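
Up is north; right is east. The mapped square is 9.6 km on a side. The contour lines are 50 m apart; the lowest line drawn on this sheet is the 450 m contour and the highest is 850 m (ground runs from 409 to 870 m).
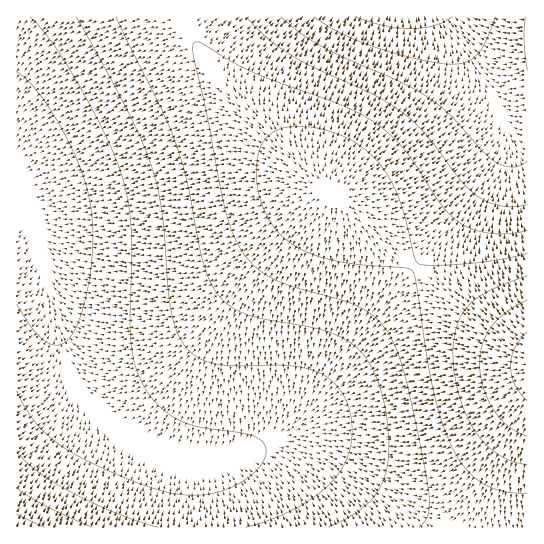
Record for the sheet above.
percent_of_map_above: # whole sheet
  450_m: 94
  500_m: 78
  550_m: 58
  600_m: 43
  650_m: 28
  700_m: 14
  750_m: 4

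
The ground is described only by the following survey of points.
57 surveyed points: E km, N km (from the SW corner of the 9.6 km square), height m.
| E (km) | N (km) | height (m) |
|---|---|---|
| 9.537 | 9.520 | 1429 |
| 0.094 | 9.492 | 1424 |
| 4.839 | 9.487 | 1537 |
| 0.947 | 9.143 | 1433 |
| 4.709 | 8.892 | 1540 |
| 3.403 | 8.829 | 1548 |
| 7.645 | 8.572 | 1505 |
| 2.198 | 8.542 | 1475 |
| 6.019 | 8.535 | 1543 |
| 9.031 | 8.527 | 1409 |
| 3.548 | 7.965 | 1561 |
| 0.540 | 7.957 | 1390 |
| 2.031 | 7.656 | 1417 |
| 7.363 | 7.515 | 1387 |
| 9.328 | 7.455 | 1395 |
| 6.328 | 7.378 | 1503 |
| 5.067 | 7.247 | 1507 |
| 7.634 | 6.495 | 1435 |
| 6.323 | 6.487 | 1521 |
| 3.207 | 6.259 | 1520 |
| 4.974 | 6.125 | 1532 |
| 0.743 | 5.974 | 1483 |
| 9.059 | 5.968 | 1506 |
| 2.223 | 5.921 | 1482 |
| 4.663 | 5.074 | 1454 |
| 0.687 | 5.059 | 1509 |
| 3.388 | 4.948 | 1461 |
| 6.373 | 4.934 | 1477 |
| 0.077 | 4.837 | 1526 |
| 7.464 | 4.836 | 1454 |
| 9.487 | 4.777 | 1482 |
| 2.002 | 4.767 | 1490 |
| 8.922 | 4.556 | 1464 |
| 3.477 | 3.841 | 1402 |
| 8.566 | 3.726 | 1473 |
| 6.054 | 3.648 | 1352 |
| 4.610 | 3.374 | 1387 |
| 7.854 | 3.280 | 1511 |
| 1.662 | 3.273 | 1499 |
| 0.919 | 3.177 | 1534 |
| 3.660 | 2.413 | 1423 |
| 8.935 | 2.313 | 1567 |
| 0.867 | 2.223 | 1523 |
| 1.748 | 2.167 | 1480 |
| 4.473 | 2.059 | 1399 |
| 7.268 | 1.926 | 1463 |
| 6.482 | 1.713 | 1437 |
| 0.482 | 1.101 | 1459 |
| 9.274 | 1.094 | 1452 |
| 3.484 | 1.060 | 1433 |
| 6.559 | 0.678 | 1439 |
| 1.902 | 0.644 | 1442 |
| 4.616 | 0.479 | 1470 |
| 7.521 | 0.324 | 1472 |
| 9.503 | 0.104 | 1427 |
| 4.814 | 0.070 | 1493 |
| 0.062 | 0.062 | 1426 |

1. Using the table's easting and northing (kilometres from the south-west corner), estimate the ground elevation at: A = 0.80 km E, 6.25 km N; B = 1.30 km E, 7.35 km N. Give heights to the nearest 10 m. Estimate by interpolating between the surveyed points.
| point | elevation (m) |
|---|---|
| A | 1450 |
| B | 1390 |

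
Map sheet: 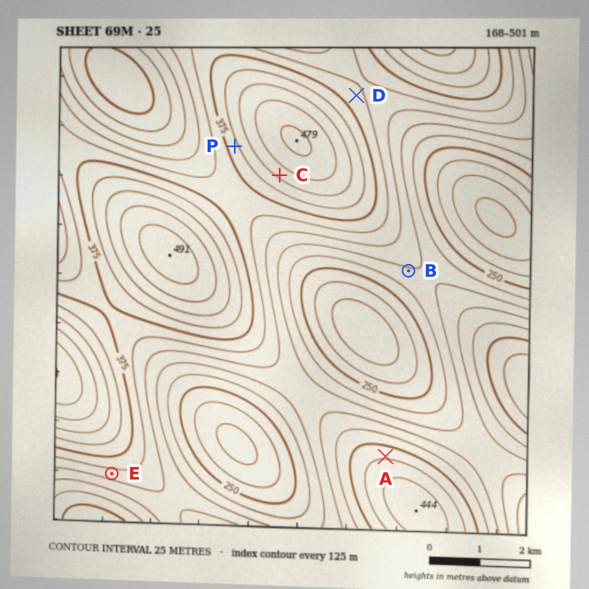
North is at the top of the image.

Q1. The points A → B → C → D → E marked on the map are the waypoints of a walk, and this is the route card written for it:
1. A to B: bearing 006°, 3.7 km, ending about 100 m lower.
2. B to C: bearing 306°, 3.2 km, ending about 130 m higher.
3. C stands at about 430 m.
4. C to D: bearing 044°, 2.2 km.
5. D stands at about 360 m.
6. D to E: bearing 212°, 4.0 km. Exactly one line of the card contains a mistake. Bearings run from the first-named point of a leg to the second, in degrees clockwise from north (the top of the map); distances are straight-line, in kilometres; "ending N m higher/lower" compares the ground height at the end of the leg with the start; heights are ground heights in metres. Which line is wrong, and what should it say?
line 6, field distance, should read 9.1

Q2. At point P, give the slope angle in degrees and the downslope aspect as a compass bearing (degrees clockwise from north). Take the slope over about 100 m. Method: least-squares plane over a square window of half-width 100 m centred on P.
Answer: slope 6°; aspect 246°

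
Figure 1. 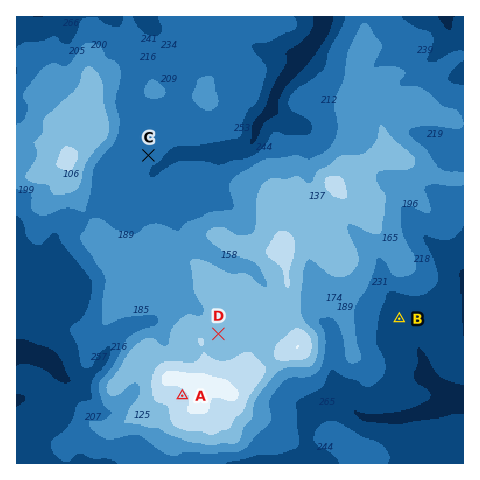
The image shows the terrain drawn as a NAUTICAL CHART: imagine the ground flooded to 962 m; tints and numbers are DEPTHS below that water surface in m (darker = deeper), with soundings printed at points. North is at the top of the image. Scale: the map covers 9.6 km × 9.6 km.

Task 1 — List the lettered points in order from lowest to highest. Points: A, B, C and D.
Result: B C D A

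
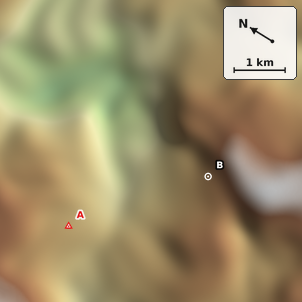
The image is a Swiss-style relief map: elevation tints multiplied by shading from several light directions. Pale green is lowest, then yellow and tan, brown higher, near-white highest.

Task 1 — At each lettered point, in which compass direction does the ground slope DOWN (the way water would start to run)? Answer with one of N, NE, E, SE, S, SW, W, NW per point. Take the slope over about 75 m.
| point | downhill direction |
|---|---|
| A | SE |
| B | NW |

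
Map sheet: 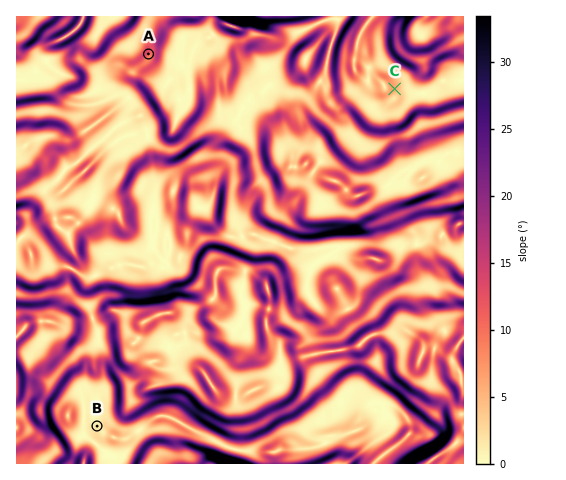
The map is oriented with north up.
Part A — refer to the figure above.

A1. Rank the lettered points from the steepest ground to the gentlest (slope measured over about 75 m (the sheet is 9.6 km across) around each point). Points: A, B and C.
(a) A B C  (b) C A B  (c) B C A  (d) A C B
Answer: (d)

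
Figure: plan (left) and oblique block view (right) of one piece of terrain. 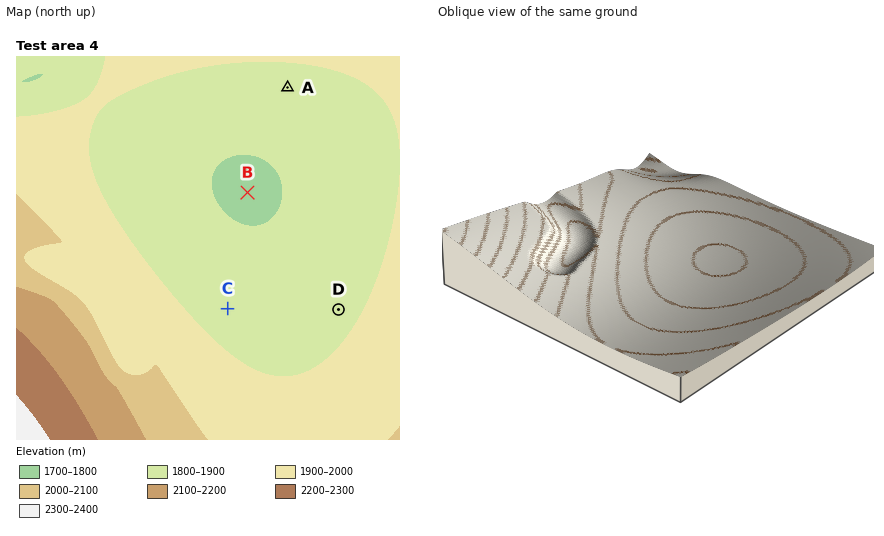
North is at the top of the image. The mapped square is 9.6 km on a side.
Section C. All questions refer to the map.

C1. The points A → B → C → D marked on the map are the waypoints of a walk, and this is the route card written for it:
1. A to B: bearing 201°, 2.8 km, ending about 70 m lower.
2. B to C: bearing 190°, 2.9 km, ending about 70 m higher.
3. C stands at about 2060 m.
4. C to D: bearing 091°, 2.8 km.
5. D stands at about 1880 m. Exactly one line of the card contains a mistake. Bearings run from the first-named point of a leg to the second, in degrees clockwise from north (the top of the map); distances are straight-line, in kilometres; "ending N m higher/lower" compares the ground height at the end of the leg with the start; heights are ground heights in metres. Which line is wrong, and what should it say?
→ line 3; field height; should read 1860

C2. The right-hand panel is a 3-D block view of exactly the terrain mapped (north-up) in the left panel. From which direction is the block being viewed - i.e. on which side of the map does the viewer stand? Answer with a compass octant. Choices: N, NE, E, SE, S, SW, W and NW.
SE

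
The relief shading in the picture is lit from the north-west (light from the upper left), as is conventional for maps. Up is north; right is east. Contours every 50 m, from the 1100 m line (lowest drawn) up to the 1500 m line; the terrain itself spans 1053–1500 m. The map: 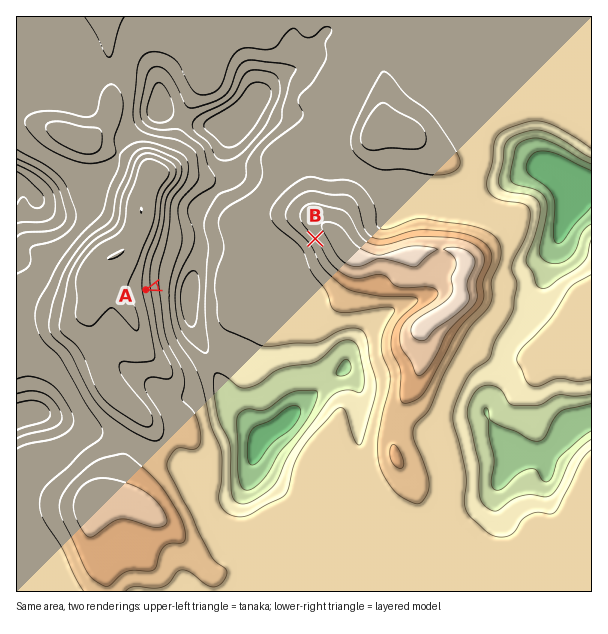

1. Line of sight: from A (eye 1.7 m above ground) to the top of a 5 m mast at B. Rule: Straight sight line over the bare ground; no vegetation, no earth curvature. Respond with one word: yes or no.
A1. yes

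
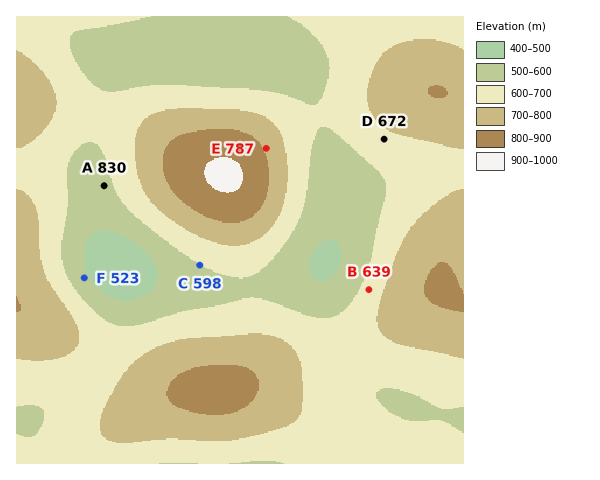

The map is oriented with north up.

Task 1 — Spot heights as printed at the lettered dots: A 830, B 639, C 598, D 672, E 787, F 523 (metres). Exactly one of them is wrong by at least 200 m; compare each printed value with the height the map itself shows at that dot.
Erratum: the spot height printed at A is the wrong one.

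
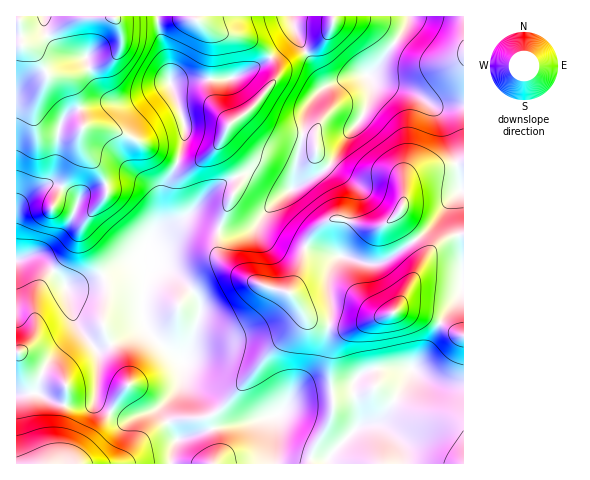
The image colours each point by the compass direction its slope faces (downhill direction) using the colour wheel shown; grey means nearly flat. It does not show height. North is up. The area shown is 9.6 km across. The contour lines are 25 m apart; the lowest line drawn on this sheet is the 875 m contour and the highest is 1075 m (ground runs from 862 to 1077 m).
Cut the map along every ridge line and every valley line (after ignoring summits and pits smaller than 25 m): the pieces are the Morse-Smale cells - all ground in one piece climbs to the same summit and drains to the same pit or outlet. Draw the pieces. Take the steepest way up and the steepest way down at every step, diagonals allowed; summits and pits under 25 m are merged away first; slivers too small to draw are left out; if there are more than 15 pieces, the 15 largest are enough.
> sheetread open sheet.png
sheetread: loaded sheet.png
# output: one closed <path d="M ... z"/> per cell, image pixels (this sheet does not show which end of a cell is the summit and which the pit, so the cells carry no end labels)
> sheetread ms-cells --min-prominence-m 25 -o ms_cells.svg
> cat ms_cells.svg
<path d="M463 106l-31 0 10 12 6 14 9 33 3 25-9 9-17 24-14 13-35 25-15 3-63-16-31-15-10-9-3-8-11 12-6 3-15 1-12-3-2 10 1 13 5 8 14 13 28 14 26 7 13 20 9 8 26 6 23-3-21 11-8 10-2 10 2 54-5 16-14 22-3 16 153-1z"/><path d="M22 45l-6 1 0 213 19-3 11 7 16 16 4 7 8 34 22 28 8-1 34-17 7-6 6 11 31 26 9-18 8-27 1-10-2-7-20-22-18-10-13-3-1-5 1-11 16-28 2-33 12-25-59-30-20-5-15 1-2-15-10-29-8-6-15-2-13-23z"/><path d="M189 218l-9 2-19 12-10 9-5 10 1 13 13 3 18 10 14 14 8 15-9 37-8 18-2 22-18 26 5 15 8 15 3 1 35-12 37-6 25-7-1 48 34 1 5-16 14-22 5-16-2-24 0-30 2-10 8-10 19-10-21 2-26-6-9-8-13-20-40-13-24-17-10-15 2-20z"/><path d="M370 78l2 11-6 20-37 57-13 10-31 17-18 17-4 10 13 13 22 12 29 9 47 10 11-3 35-25 14-13 17-24 9-9 0-7-9-40-7-20-7-12-14-12-16-8-28-7z"/><path d="M35 256l-8 0-11 4 0 91 16 17 10 6 13 4 11 7 0 13-7 37 0 24-2 4 114 1 1-16 5-8-9-16-5-15 18-26 2-21-30-25-8-13-7 6-34 17-8 1-22-28-9-36-19-21z"/><path d="M157 16l-140 0-1 29 10 1 7 5 15 25 15 2 8 6 13 43 14 0 20 5 60 30 6-21 1-15-15-43-1-17-11-37z"/><path d="M295 31l-1 5-21 20-37 21-7 2-30 0-29 4 15 43 0 10-6 27 9 2 6-1 16-10 10-11 0 7 16 27 13-5 29 18 10 1 4-3 14-80 6-10 16-13-16-21z"/><path d="M463 16l-53 0-11 22-20 28-9 8-15 2-27 9-16 13-8 18-11 73 30-18 9-10 12-21 15-18 7-13 6-20-3-12 10 7 28 7 26 15 31-1z"/><path d="M292 16l-134 0 0 13 11 37 1 16 59-3 30-14 14-9 21-20 1-8z"/><path d="M409 16l-116 0-1 6 16 34 15 25 5 4 27-9 15-2 9-8 24-35z"/><path d="M18 352l-2 1 0 110 40 1 3-5 0-24 7-37 0-13-11-7-13-4-10-6z"/><path d="M276 415l-25 7-33 5-38 11-5 4-3 6-1 15 103 1z"/><path d="M220 143l-10 11-16 10-6 1-11-3-12 25-2 33-11 20 34-23 23-25 26-16-15-26z"/><path d="M249 172l-12 6 1 9-15 31-2 12 20 2 11-4 14-17 22-19-10-2z"/><path d="M236 177l-27 15-25 25 36 11 11-29 7-12z"/>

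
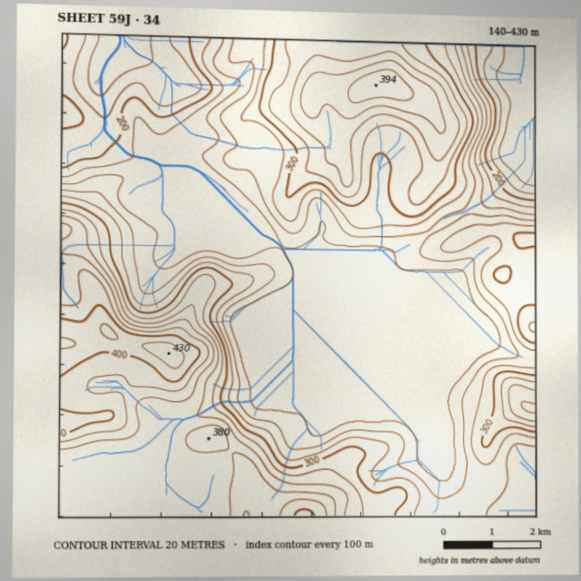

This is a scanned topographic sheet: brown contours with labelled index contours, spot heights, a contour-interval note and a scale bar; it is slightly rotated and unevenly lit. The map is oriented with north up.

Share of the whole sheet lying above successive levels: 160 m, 97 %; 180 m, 94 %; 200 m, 91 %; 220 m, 89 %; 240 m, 65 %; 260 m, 54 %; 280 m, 45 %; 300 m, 36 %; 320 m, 29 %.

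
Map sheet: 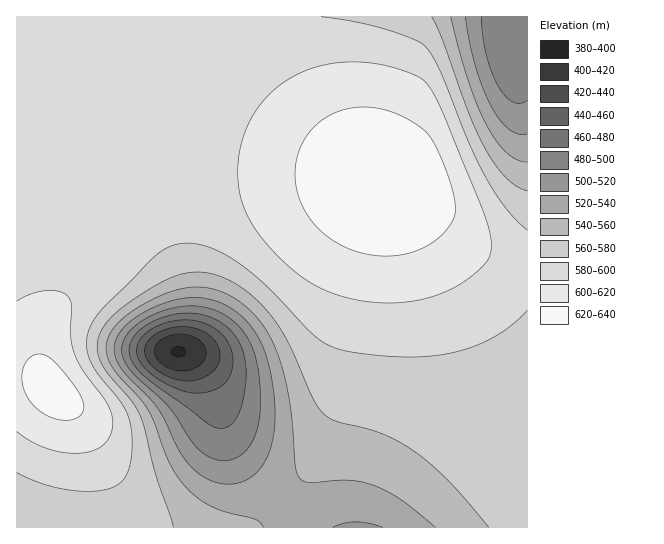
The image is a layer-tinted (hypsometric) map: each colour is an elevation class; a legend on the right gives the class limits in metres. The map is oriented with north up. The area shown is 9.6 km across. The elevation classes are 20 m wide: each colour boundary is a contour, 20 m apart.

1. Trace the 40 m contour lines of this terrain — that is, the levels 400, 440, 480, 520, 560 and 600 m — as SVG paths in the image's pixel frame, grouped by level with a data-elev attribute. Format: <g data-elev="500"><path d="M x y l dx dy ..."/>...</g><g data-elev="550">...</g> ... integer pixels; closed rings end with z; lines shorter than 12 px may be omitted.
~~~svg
<g data-elev="400"><path d="M177 357l-6-4 1-4 6-2 6 2 2 2-1 4-3 2z"/></g><g data-elev="440"><path d="M183 381l-12-3-12-6-8-7-5-8-1-8 2-7 7-7 9-5 18-3 16 2 13 7 8 11 2 7-1 7-6 10-14 8z"/></g><g data-elev="480"><path d="M215 428l-8-5-54-40-18-17-5-11-1-9 5-9 9-10 11-6 13-5 14-3 13 0 12 3 12 5 9 6 8 9 7 13 4 14 0 16-3 20-4 14-6 10-8 5z"/></g><g data-elev="520"><path d="M333 527l10-4 12-1 14 1 14 4"/><path d="M221 484l-18-7-16-14-9-14-19-39-10-12-26-27-8-16-1-8 2-8 11-14 20-15 27-10 16-2 16 0 15 5 13 7 12 10 10 13 7 14 6 18 4 25 2 25-2 22-5 17-7 14-11 10-15 6z"/><path d="M527 134l-9 0-9-5-10-10-8-13-8-19-8-21-6-25-4-24"/></g><g data-elev="560"><path d="M173 527l-18-54-14-56-10-16-27-34-6-12-1-12 3-10 6-10 9-10 14-10 22-15 18-9 14-5 14-2 17 2 17 7 18 12 16 16 20 28 28 61 12 17 12 6 45 13 31 16 17 14 17 16 42 47"/><path d="M527 191l-10-5-11-8-11-13-10-17-15-32-27-74-11-25"/></g><g data-elev="600"><path d="M17 431l14 10 16 8 18 4 16 0 13-3 10-5 6-10 3-12-1-9-4-9-25-35-9-17-3-19 1-28-3-9-8-5-14-2-16 4-14 7"/><path d="M371 302l23 1 21-2 22-6 18-8 18-12 14-14 4-11 0-13-9-28-37-92-10-20-9-14-5-5-10-4-29-9-27-3-25 2-21 5-20 10-17 12-14 16-11 19-6 20-3 23 1 21 6 20 10 19 16 20 20 20 18 13 18 9 21 7z"/></g>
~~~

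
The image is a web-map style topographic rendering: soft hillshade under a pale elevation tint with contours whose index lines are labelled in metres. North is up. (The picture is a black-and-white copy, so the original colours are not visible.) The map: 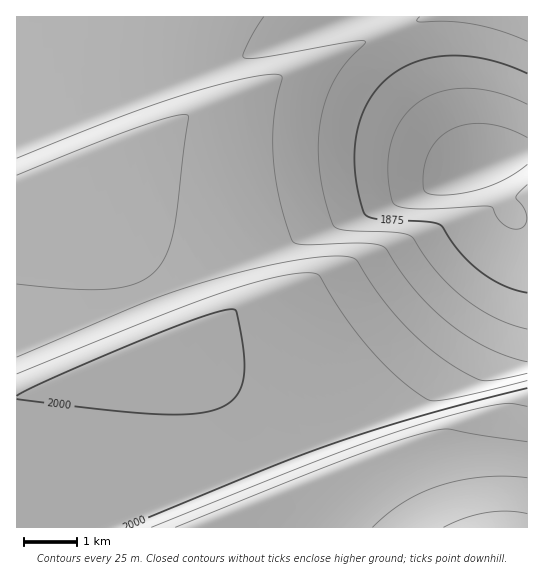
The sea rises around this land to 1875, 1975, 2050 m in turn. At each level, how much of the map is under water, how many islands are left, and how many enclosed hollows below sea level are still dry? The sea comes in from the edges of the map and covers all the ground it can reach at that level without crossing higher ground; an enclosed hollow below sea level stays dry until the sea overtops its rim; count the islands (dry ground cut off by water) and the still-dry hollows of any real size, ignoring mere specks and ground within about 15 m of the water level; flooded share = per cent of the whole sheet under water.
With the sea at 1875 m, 12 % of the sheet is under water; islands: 0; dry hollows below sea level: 0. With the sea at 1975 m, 63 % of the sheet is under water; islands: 0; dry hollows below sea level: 0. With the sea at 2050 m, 92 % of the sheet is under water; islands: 0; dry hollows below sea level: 0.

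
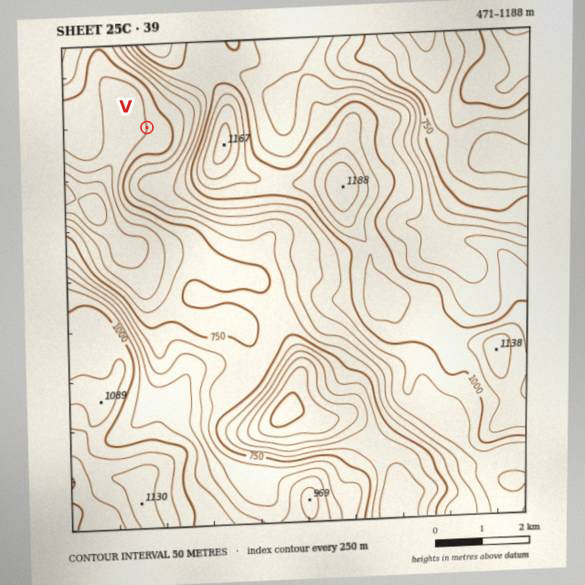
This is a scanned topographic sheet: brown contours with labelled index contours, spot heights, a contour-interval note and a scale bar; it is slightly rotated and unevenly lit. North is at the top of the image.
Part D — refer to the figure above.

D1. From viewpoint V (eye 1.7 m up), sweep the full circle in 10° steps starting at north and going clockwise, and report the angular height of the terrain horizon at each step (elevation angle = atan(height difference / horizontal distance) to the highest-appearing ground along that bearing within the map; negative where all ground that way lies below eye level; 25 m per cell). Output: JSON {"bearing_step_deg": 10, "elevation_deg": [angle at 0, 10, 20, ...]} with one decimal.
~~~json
{"bearing_step_deg": 10, "elevation_deg": [12.8, 14.1, 13.9, 13.2, 12.5, 11.6, 10.8, 11.9, 14.5, 16.2, 16.9, 17.0, 16.6, 14.8, 11.8, 9.7, 9.4, 9.5, 9.3, 8.2, 5.6, 3.7, 1.0, -2.7, -0.8, 0.8, 1.5, 1.3, 1.0, 1.6, 3.3, 3.9, 2.9, 1.7, 4.4, 9.1]}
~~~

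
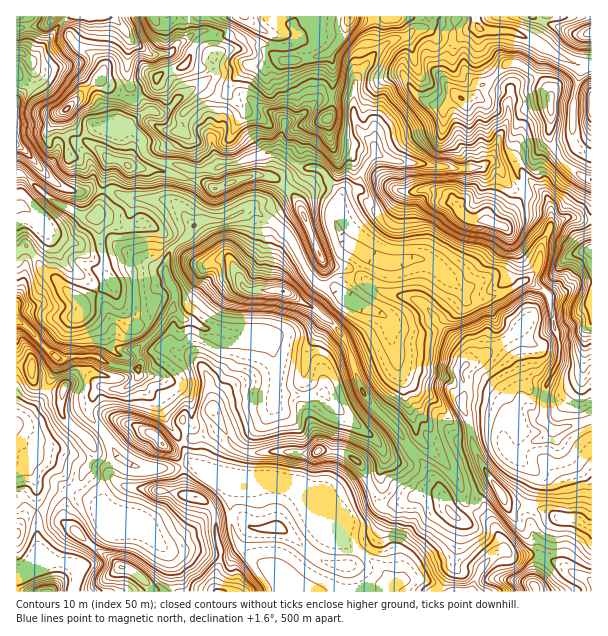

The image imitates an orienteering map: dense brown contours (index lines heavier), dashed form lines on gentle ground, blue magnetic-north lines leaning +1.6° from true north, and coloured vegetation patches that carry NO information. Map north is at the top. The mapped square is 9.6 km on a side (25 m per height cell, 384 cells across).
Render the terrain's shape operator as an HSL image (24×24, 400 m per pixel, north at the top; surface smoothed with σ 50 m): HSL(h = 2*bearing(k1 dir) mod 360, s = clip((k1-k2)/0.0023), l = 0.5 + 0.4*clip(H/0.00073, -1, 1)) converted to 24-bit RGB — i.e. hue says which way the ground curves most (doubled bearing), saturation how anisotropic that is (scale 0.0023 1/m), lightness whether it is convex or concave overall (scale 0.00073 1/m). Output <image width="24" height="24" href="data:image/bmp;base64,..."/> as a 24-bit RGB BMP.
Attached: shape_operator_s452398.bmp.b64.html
<image width="24" height="24" href="data:image/bmp;base64,Qk32BgAAAAAAADYAAAAoAAAAGAAAABgAAAABABgAAAAAAMAGAAATCwAAEwsAAAAAAAAAAAAAMMOs5Xx+Jidw42ilTcKHlebMVEimfHOzkM2VpeOjeDGGf3p7f3Fviohzd419b3iAWGGBulp4i8NUG3KsHaTq7PTXj0erlz9xXJdefF5TaDk1IPiIs9uCbDQ+X1FLT1tCy+VsbydAeHFqg3pugKCed3yVkWF2goRtZk1jeKBwrJl3Om9POTEevbsmeFNPmW6FpmC1h2Wov+nbbjtSd3BYfGpuf2BsTXF3xu1relyRhYScgZ+ZfG94dnV9ilNsj2NVYJGVfZiHm6yNZlyqoh+UbL6noIKdc6eqnmWccKaKmH5dd2V2fmlgc0VAUplVjMm+PIHgdY2Lg4V6hnR5f3p+dGN6tk6knrHFc4OmiKSaZoqwbx1ot/DEaIW0jqG3gHCgi2iKc5iAoXZ9XmiOgrTHdbXmcG/eyqdOc0JUfHptfXxqd2pcdG9JSy47hN9yWGKXlnyaj7SPaTpsceKecsnFcU5Xe3JafXNpe4R0bXhlknVkY7JgZTI1bTkdFvIFaklFiVdZXVzMjVzjX1zs1LD4fMDuzfHrTh5XgrhjiklcbEx4ne+QYT1OdG6Ld4SMg4F3gm9+flJljMqmlSyHf1jB0/j3vgDujW2viLSYUpl1Sn9TfkRUnNNpmW1GQxEciMg2TsDEkGKZb8dYrYJHeXCCa55+fWVCj5dyak9MoMN/SJZYO3jFiOO/ez8kqUOprk+6pbuYfGh2XnBxWYVnmqJhYTRO37k4sebTXjl9oUSEweN5a1x+c4Z9dI9LsGmgeItWZ7XAWsndx27PTJY8LKxZoVV0dnpVlJRMrK93l3iXZ2p/m2xocIVeRCNa0v3OXz9bVENln0HA1NCOfWR8cHpxqalcNzekp3OIw/HSAg4xmnIAlykA/dIPbieZbIaRi82oj2aQh291gG2Fl2aRimFvLLy/peNsZVFuX2JySlmKzsGunX2ddHWGpIuBEEluwpVz3gsAtxNOkrTFd8DKtURPFa1+rXuyjZlre2Ref3pse3RvYk9qkDxMzv3VcjWFbmR7cmd+RI5+ra7Spoe5r3SqgLR/IAdV2qmObAOjiMS4wKCgXF2QdJ90t3edHnptjV1Pg0s4ZVclPTcaU2kozf7taQvgdURVdlZWYn9dfseSJVIqsDRJz4vV6eTUEQJE1+CtN5icb6ODgrajmVuRiqyPbomOaiuFkUAzlX671uD10Nf7zf79ZQodYzVGb3aef5u1jLq+h2VsfGBuX35JG14Y7zMSVRYJvdg5U7mfeL64mk6Ml6l6i2pzlHpoMR5429vwZ7bKetCTc4pLfx8n/00zKIS5aJVzdW9ie31jfGBifG1lflNNjoAuDFdb/8vnR85ufc7QXUVef1ZGrrJofVhgi3doIrqLNoJO3927nFKGkHxhNQsz2v/MRyZVfGNqimJLZnRNXDU3ckQgSUge5fjTEkNJFcKcvLvhfl5RZy46ftXTmavCcIOooLC8lWWRb201R2AVdWE5hUZXSS3NovFXYlJzj0+Tu3d7jEdsbzGX1vT11OD2sbjhv3fLBEA/jowlgiynmP/0XB0Pu5M9aUcuamQsUToshzaj9cHWKV4rNmcwjOKht1SNOz9neDKMta3imJ3w1ej2tcndTHCxilFltVBQbyp8qI9WaMj+MgESreCknC7Fmr3dfo7XOX/hGckfU4sev2n6n6zinFpIVCAv2cszIMawZM9Wa2oZNS0ETEAJeVcgrlRJrD51WJS7o+HqMwAfkfSgvsJnedHDoXZaaiBFwFl6rtrHszbRQ5o+R1gZiT80aDd9je+aRUych0BVpUmk5ri1UbDFP5R/R7GYo1Sqf9yCcDVOBguk9Li6OZsyWV88W0E3N+W+yYbZpU9NPn6Ay32fgN7dCziYwbXsaeeJfDR7UEtgeF5Uz9mYu0ithlSyKJCpTVqAzuWNqha/AbdyNFTW/s3lWkOvd6jIqjRuJ6VFxWGWj3Sum4BTvkJIZKyuKnhA8XEYqjywRTx2mtfCdn7Dl5jOxoyqLTp9eHem4tSrAmDMasG/H0EutJQp3a2uLSx8wNboy4/XVKCHa1WQqGmwvoegonVvRGFjlu5PL1yAl3vLTtKGe8ZzX0ulwXK+mUOqdd7B2661DHuVdl4kijOIa96JfsF8NjSOejoNO3EOx3lyQm9slqRDpK9OiWy1kX2+6XhmJFZSM4RDv0+UqaRpi7BeQWJ7itqVfS8uTBITnGYygEfWAPODld46g2hCYRdi6ue5hXnFNca1gEXJcMqpebCqdXGKeYKA3JOXLFPAl23HLrKBW1itwMeGjjF3rissSFLDRbnTea/p"/>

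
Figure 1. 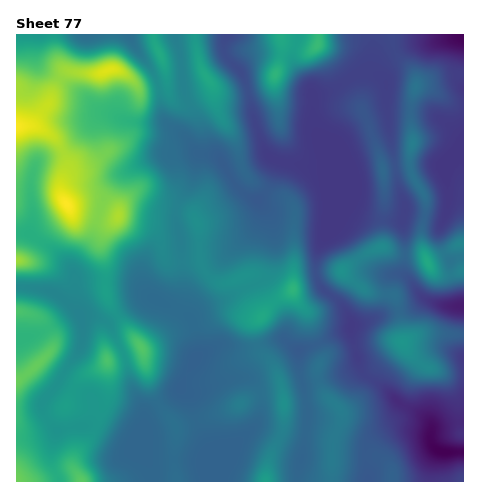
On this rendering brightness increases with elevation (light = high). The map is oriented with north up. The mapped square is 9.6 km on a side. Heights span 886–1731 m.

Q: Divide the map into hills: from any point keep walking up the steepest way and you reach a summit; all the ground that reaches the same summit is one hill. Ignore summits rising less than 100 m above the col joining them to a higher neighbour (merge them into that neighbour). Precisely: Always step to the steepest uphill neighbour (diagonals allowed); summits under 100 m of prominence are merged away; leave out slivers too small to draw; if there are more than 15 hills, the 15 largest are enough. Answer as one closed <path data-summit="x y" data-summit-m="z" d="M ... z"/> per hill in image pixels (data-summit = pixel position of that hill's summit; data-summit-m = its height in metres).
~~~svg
<path data-summit="67 204" data-summit-m="1731" d="M174 34l-135 0-3 4 0 21 3 7 44 29 15 15 12 4-13 4-33 33-25 9-8 18 1 44-2 12 23 15 19 20 4 11-4 25 9 13 11-2 16 6 37-23 9 0 21 9 7-11 0-52-6-24 0-10 6-14 11-18 4-18 3-6-14-18 0-7 6-10 0-8-8-20-3-38z"/><path data-summit="427 262" data-summit-m="1398" d="M463 35l-28 7-18 1-22 7-10 5-7 8-2 9 3 5-12-5-9 2-22 14-24 10 0 16 4 16 14 19 15 31 0 5-5 8 2 7 11 10 17 8 16 3 17-1 1 54 21 25 14 6 15 2 10-2 0-220-7-11 7-28z"/><path data-summit="293 289" data-summit-m="1437" d="M209 154l-8 0-3 3-5 22-11 18-6 14 0 10 6 24 1 47-2 9-6 8 11 5 6 8 6 22-1 11 21-9 25 3 33-9 9 0 7 7 8 3 49-20 3-7-6-12-10-12-16-12-4-13 1-20 12-23 7-30 9-16 0-5-5-8-7-6-31 0-23-5-10 26-10 13-3 0-13-7-8-8-12-23-6-6z"/><path data-summit="318 45" data-summit-m="1461" d="M371 34l-143 0-2 2-2 8 1 10 16 18 4 7 17 65 10 15 30 7 31 0 6 4-9-21-14-19-4-16 0-16 24-10 22-14 17 0-3-3 1-31z"/><path data-summit="403 343" data-summit-m="1326" d="M428 300l-5 0-18 10-20 4-22 9-9 1-3 3 0 6 7 28 6 13 20 14 16 16 23 12 7 7 2 8 3-4 29-6 0-115-20 0z"/><path data-summit="265 481" data-summit-m="1360" d="M285 340l-9 0-33 9-25-3-21 10-11 18-5 12 4 5 11 0 38-13 15 0 7 7 5 10 0 18-5 11-39 38-5 10 1 10 84-1 9-49 2-24-8-35-2-22z"/><path data-summit="207 78" data-summit-m="1395" d="M227 34l-52 1 7 26 2 31 8 20 0 8-6 10 0 7 11 16 20 3 6 6 12 23 15 12 9 3 10-13 9-25-11-8-5-10-18-67-19-23-1-10z"/><path data-summit="342 271" data-summit-m="1313" d="M340 194l-7 14-4 23-12 23-1 20 4 13 22 17 11 22 32-12 24-5 14-9 3 0-10-10-13-20 1-38-2-11-26-1-13-4-15-9-6-7z"/><path data-summit="108 360" data-summit-m="1492" d="M92 316l-11 2 1 23-2 9-24 37-12 13-2 6 1 5 6 11 8 9 32-6 37 17 11 2 7-20-1-16-10-20-9-33-14-29-5-5z"/><path data-summit="17 127" data-summit-m="1726" d="M38 34l-22 1 0 198 13 2 3-13-1-44 6-16 5-4 22-7 33-33 13-4-12-4-15-15-44-29-3-7z"/><path data-summit="17 381" data-summit-m="1541" d="M27 287l-11 1 1 150 17-2 22-7-10-11-4-12 37-54 3-11-1-23-14-17-14-9z"/><path data-summit="141 347" data-summit-m="1507" d="M154 299l-9 0-12 6-26 18 17 32 6 26 13 27 2 10 5-7 28-19 20-38 0-10-7-25-5-5z"/><path data-summit="81 481" data-summit-m="1517" d="M89 425l-32 6-6 20 0 9 9 22 93-1-2-12-14-25-11-2z"/><path data-summit="17 260" data-summit-m="1611" d="M28 234l-12 0 0 53 37 5 18 14 5-17 0-9-4-11-19-20z"/><path data-summit="17 481" data-summit-m="1546" d="M55 430l-21 6-18 2 1 44 42-1-8-21 0-9 6-17z"/>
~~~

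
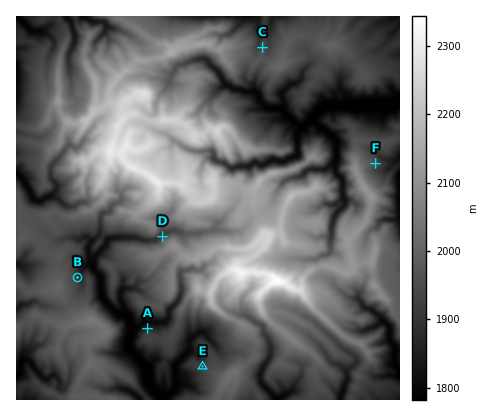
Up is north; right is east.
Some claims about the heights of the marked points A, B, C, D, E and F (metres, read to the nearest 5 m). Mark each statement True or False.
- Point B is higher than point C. False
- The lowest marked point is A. True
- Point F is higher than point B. True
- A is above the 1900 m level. False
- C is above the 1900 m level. True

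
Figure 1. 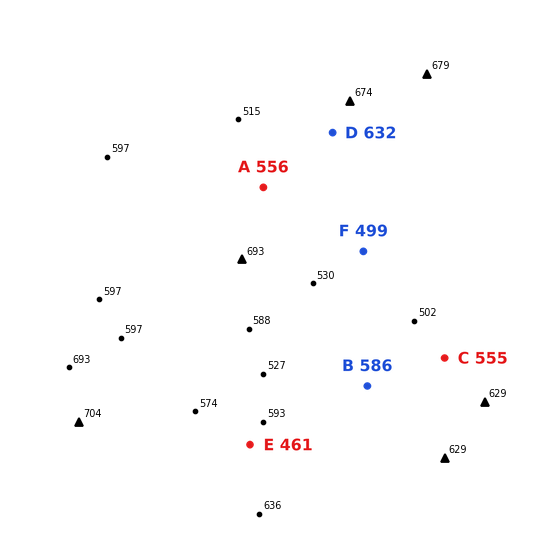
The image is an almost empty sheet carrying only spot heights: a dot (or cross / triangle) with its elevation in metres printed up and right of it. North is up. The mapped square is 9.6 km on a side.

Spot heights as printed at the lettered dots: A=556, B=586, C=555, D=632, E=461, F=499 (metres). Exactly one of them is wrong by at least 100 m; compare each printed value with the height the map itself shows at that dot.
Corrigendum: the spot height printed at E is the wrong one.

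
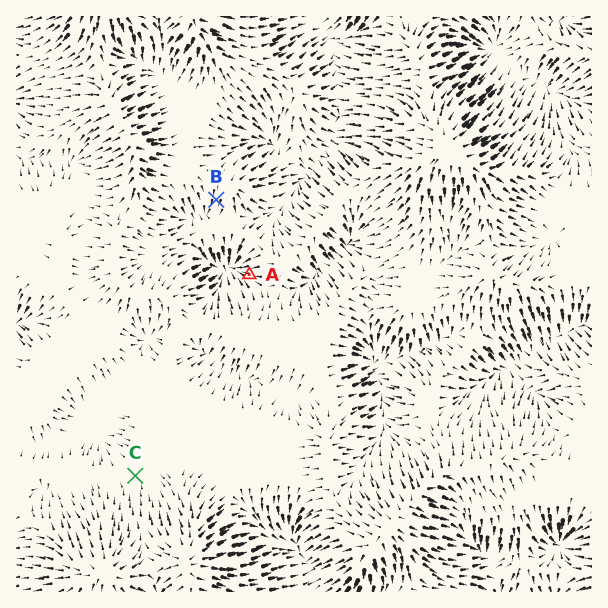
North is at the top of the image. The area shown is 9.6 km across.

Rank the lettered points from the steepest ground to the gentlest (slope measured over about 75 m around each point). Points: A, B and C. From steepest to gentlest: A B C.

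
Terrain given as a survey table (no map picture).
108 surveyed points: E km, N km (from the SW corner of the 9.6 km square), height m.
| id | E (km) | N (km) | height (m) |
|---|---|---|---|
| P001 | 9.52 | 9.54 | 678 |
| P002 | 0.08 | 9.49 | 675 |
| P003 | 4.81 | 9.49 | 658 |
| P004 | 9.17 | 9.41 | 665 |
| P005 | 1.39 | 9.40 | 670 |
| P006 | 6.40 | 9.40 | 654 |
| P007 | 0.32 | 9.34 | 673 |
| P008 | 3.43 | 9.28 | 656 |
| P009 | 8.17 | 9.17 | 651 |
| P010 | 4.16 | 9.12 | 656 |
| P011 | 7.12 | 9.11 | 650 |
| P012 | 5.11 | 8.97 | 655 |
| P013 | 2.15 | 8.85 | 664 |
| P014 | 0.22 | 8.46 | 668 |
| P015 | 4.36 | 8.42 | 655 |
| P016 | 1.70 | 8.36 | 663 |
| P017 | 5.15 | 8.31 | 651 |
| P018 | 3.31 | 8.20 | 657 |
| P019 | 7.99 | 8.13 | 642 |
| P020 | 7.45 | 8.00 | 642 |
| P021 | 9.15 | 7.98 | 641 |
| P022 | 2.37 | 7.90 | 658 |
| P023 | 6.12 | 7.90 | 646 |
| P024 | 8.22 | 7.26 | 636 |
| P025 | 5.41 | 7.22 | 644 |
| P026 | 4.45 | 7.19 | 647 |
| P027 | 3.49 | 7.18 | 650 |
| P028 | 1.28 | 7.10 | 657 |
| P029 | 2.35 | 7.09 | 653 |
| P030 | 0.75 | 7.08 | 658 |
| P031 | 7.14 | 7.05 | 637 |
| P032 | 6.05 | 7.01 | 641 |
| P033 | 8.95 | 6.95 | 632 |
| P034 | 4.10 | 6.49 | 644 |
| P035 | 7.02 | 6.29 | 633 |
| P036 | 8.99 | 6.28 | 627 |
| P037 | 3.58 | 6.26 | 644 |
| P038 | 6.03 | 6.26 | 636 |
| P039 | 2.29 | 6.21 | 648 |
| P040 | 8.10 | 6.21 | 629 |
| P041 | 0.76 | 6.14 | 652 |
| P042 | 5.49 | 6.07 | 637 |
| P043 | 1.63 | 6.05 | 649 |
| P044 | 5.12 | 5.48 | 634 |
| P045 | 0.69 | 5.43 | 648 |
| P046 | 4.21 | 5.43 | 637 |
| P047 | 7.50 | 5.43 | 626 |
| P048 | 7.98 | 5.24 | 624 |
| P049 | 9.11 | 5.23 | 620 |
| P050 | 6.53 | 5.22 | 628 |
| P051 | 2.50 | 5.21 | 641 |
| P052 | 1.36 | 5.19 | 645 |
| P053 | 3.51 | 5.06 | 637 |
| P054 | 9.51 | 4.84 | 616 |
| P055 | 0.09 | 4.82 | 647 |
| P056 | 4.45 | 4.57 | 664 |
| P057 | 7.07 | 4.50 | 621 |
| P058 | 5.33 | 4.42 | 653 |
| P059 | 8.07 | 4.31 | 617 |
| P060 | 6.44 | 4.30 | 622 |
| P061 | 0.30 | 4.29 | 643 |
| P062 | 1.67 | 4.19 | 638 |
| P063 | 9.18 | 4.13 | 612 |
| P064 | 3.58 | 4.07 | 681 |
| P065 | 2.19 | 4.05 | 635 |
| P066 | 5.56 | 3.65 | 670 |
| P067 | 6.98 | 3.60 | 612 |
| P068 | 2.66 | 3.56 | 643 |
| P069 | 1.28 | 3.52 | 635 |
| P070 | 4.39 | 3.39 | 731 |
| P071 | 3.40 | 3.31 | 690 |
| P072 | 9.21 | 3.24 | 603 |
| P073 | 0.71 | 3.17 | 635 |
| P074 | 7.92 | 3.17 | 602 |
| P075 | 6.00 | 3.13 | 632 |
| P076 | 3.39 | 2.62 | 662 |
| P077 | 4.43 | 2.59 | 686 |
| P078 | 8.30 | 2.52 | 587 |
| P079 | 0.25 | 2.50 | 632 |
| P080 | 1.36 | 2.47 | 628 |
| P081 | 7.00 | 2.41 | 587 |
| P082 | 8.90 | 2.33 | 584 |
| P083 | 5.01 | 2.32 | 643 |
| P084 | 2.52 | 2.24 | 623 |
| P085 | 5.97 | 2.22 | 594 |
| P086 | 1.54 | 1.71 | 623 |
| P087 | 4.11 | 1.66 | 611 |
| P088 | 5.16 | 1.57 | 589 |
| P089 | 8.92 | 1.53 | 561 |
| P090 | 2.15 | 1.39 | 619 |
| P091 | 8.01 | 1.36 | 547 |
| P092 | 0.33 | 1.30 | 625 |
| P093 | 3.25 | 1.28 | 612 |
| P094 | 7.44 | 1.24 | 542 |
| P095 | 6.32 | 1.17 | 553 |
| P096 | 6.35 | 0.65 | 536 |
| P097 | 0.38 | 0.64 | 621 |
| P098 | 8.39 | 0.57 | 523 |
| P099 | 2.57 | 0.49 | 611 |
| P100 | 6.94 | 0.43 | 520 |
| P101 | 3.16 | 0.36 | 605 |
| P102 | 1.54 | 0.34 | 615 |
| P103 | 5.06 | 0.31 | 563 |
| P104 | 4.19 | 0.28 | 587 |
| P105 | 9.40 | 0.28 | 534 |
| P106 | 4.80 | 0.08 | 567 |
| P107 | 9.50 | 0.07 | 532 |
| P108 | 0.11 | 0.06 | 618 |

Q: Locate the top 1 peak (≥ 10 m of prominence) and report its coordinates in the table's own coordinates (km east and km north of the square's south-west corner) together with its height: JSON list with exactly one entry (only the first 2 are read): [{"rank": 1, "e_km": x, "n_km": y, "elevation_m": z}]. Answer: [{"rank": 1, "e_km": 4.36, "n_km": 3.41, "elevation_m": 731}]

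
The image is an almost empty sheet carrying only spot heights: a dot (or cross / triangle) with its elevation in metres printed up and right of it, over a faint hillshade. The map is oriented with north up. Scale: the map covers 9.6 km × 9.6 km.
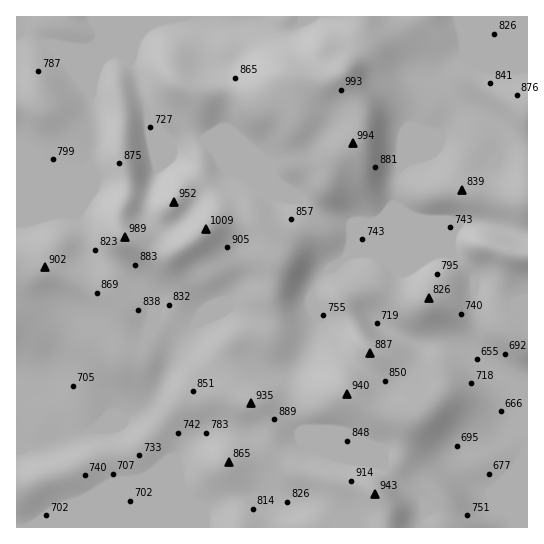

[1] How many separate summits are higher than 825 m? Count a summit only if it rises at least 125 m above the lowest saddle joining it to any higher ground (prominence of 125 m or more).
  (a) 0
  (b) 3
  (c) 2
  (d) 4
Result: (c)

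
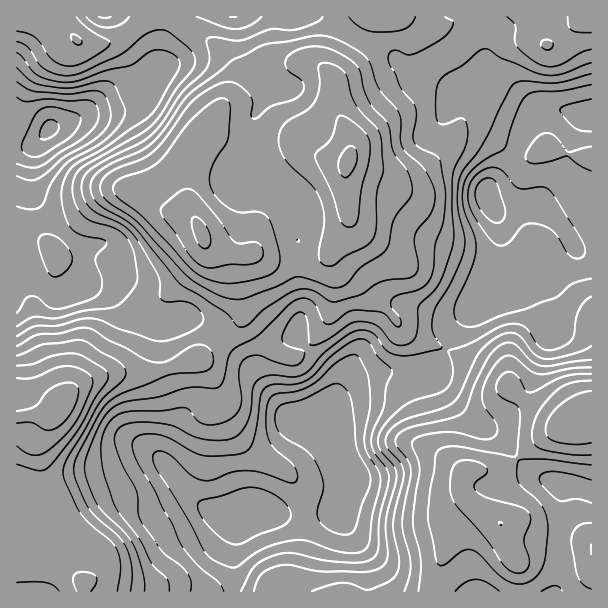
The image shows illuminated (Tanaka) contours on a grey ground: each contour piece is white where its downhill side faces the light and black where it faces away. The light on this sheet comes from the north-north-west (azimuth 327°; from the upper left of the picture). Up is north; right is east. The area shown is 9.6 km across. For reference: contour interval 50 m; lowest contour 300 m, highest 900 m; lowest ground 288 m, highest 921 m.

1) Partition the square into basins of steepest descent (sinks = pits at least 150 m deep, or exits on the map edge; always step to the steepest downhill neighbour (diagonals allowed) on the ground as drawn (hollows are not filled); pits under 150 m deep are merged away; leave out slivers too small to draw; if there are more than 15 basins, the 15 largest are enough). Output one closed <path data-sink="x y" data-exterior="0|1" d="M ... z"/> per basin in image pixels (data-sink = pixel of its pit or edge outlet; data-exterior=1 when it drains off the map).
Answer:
<path data-sink="50 129" data-exterior="0" d="M372 16l-356 1 1 575 66 0 1-8 8-6 8-11 2-7-5-11-33-31-4-8-12-25-10-32 0-13 6-14 17-16 7-15 10-10 17-7 19-5 42-1 44-14 28-24 13-16 1-15-4-19 0-26 4-4 12-1 27 11 33 0 7-4 7-6 6-12 9-11 5-9-2-55 4-12 0-15-14-33-2-27 21-29z"/><path data-sink="345 464" data-exterior="0" d="M332 247l-11 13-18 5-22-1-27-11-12 1-4 4 0 26 4 19 0 11-4 10-10 10-31 26-41 12-49 2-29 11-10 10-7 15-17 16-6 14 0 13 10 32 16 33 33 31 5 11-5 13-13 11 0 8 348 0 12-40 12-28 14-14 6-3-12-10-2-6 1-17 4-4 33 0 18-12 15-13 33-20-12-5-29-18-21-22-18-12-37-18-26-8-21-12-8-13-28-32-30-24z"/><path data-sink="486 195" data-exterior="0" d="M591 16l-133 0-15 10-14 0-9-2 22 12 28 50 0 9-8 28-11 21-25 24-19 10-12 0-29-8-15-6-3-4-2 7 2 55-16 26 0 7 4 6 30 24 28 32 8 13 21 12 15 4 48 22 18 12 21 22 39 22 28-5z"/>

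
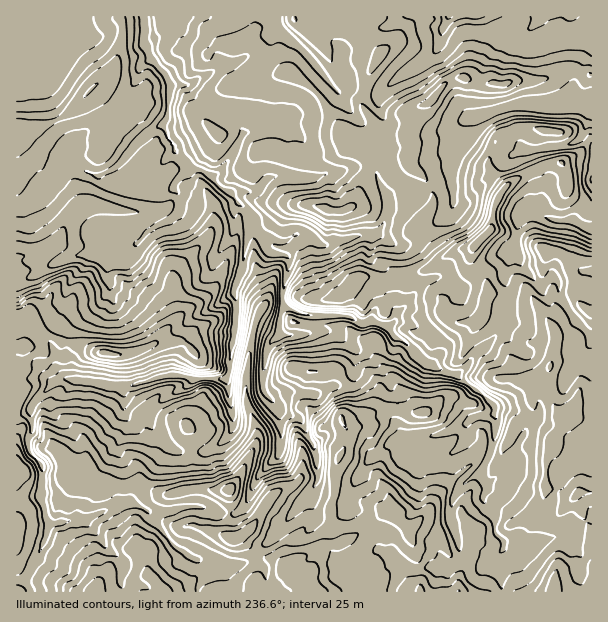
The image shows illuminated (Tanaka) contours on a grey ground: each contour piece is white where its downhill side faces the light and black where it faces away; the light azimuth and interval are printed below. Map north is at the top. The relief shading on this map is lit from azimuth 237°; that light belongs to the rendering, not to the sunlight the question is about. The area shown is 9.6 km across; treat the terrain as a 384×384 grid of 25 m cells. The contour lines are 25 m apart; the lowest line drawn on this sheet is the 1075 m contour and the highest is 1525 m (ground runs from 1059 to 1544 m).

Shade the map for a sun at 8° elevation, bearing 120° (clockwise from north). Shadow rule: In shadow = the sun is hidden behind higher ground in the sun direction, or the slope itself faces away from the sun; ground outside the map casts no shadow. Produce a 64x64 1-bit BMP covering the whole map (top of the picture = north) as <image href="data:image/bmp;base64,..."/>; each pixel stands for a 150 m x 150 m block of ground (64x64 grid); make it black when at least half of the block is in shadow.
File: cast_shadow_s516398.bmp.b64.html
<image width="64" height="64" href="data:image/bmp;base64,Qk0+AgAAAAAAAD4AAAAoAAAAQAAAAEAAAAABAAEAAAAAAAACAAATCwAAEwsAAAIAAAAAAAAA////AAAAAAAPAAgAAACCYF+AAEAAAYDwfwgASAAAgPA/AAAIAAAA8TcAAAgAAADxGDgADIAAQAMY+AAGAABAAx/4w8AAAIQAAPnj4AAAhwAQEABgQAyAgDAAAHBgDMjAMADCeGAESMQwAf8+YQAAwDgB/59jAAjgMAD/n2EACOBgEP/P8AAM4HAQj+/wAAxgcAAH7/AADuDgAAPPwAAuYOAJAc/wAA4waAnB3/AADgAwDPHf/gAADBAfe5//BwAEAAf/3wcPwAYAAEPcBg54AAAAA95GAXxgAYAD3+ABnGAB/APf4ADMMAP/Ac/AAAAgAH8BxAdgAAAAf4Hm/CAAAIB/A+QAFCAAwHwB8gAIMATwPAH3gAwwKPo/Aff4AAA4/T8A//wAAEA+P4Jf/BwAwAA/gl/9PwHAAB/xX///4cAAH/gf/9/xwAAB+AAAz/mACAB8IABP+AAIADwAAA/4AAAAIB+AB/gAAAAIf/gB/AAAADAf/AH+AAAwMwA8Af8AABgBgAAB98AADACAAAHx+AAGIMAAAPh+AAIAQAAAeAMAAGAAAAB+AQAA4AAAAH/8DADgAADAH/AeAOAABPgAAB4A+AAM/gAADwB8AAR+AAAHhCYAAD+CAAPAMAAAH8IAAeEQAAAPwAAAYxAAAAPAAAAjEAAAAQAAAAMQAAABgAAAAxgEAAHYAA=="/>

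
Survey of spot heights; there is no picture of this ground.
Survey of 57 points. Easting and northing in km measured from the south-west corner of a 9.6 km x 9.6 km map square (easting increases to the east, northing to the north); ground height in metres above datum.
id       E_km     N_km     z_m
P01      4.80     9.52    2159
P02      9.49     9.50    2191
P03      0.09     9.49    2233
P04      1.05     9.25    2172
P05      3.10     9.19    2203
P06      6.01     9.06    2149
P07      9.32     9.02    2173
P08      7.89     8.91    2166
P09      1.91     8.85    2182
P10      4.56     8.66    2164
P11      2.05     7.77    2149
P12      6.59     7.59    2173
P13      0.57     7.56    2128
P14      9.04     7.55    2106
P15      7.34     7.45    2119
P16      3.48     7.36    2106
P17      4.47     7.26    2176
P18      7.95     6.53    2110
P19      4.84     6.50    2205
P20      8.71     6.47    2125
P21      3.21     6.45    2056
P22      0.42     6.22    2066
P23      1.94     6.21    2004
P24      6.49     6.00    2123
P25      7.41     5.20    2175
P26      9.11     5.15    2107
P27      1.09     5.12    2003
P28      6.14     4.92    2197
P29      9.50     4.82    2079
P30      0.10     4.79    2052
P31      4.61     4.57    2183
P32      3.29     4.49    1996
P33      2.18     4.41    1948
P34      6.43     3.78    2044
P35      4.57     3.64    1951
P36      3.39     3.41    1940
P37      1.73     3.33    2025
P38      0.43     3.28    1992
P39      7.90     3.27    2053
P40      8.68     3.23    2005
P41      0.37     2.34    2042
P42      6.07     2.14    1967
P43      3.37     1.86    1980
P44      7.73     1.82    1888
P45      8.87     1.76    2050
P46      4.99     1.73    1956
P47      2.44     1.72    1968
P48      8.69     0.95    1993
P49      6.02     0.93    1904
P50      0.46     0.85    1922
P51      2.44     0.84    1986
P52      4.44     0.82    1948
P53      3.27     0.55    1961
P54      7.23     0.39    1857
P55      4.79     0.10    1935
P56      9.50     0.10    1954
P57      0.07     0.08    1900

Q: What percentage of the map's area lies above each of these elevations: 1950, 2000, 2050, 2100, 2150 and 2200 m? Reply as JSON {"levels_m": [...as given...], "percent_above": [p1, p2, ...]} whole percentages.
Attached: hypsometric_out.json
{"levels_m": [1950, 2000, 2050, 2100, 2150, 2200], "percent_above": [84, 65, 52, 45, 22, 4]}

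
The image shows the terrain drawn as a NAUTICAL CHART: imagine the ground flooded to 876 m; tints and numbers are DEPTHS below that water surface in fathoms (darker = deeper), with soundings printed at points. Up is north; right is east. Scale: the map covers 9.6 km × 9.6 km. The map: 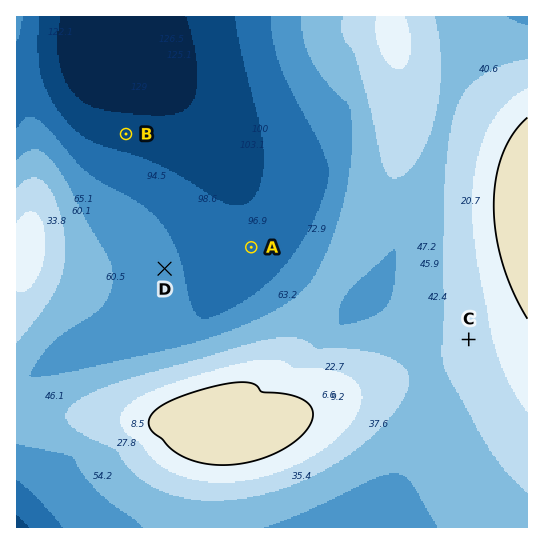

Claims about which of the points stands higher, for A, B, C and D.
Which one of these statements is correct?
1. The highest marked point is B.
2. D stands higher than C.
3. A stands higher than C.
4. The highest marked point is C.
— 4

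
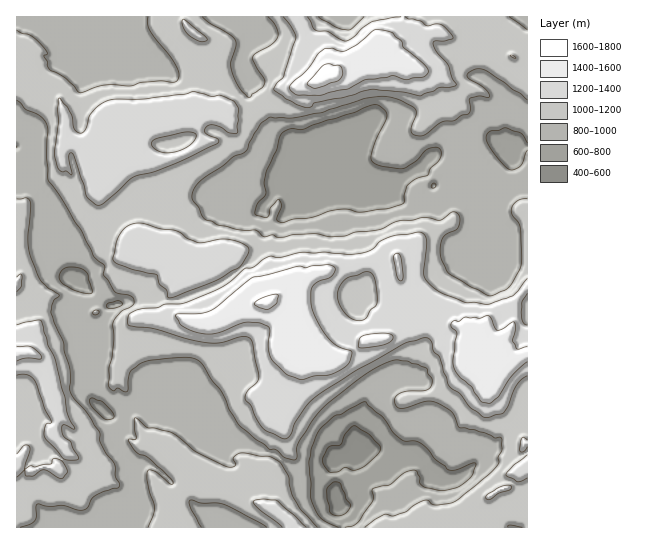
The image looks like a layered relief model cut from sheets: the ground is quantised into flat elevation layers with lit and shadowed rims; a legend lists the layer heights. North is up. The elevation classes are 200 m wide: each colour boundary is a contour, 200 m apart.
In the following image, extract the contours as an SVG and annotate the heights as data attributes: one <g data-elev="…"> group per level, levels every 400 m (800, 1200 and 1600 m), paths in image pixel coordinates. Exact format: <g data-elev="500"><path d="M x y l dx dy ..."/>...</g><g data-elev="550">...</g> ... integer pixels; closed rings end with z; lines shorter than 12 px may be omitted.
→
<g data-elev="800"><path d="M339 527l-12-4-6-5-9-16-3-39 2-13 5-15 6-8 12-11 8-2 20-12 4 0 3 4 13 10 11 16 6 6 6 3 10 0 7 3 7 6 6 9 14 11 7 0 17-7 3 0-3 11-6 6-9 7-13 3-7 0-15-3-3-4 0-6-5-7-10 3-15 12-17 4 0 12-14 20-5 4-9 2"/><path d="M106 420l-14-13-2-5 0-3 3-1 9 3 10 10 2 4 0 3z"/><path d="M107 308l0-3 2-2 9-2 5 2-2 3-6 2z"/><path d="M83 293l-10-3-11-7-3-6 3-7 5-3 8 0 7 2 5 4 5 18-2 3z"/><path d="M281 222l-4-3 5-13-3-6-1-1-7 8-4 10-10-2-2-2 3-10 8-9-2-11 2-10 11-23 3-13 2-4 5-3 6-1 10 0 24-9 27-7 16-7 7-1 8 5 2 5-15 35-1 8 3 5 9 4 20 2 14-8 10-12 10-2 4 3 0 4-1 5-10 10-2 6-13 4-8 7-3 9 0 7-2 2-13 4-27 4-15-3-12 1-22 7-19 2z"/><path d="M433 188l-2-2 3-3 2 3z"/><path d="M527 150l-6 16-7 4-4 0-5-4-12-13-6-11-1-5 4-6 16-3 15 5 6 10"/></g><g data-elev="1200"><path d="M306 527l-29-27-14-1-9 2 0 2 4 6 24 18"/><path d="M487 499l3 0 8-5 12-4 1-4-6-1-8 4-11 6 0 3z"/><path d="M59 478l4 0 4-7-4-9-6-3-4 0-2 5-16 3-5-1-5 4 1 6 7 0 10-6 4 1z"/><path d="M17 477l8-7 5-20-1-4-3-1-3 1-6 8"/><path d="M527 455l-13 10-7 8-1 2 12 7 9-4"/><path d="M527 440l-4-3-1 1-2 13 4 0 3-4"/><path d="M17 375l6-1 6 1 4 3 3 5 9 26 7 13-6 2-1 3-1 7 2 5 17 20 6 1 9-1 0-2-5-8-2-7-9-8 0-7 1-2 12 4-8-16-2-16-10-37-7-15-6-23-4-2-21 5"/><path d="M527 325l-4-3-2-9 1-11 5-9"/><path d="M354 320l-7-5-7-9-2-8 0-8 4-7 5-5 18-6 4 0 4 2 2 7 2 22-7 8-5 8-6 2z"/><path d="M167 297l2 1 5-1 37-14 27-15 9-13 2-4-1-4-9-5-12-3-29 4-11-5-10-7-18-2-16-6-8 0-7 3-6 5-4 7-5 20 0 3 4 3 13 5 27 6 2 8 8 7z"/><path d="M17 292l4-6 1-9-1-3-4 3"/><path d="M527 278l-14 18-24 8-23-1-21-9-12-7-9-10 2-38-2-5-6-2-28 5-11 5-8 8-10 3-12 1-24-2-22 0-22 5-12 0-15 10-9 2-16 14-14 7-32 13-18 1-8 4-21 2-7 4-1 7 0 4 2 1 23 2 31 10 19 4 18 1 21-6 8 1 3 5 6 35-2 5-10 8-2 8 6 7 4 11 8 12 20 10 4-1 3-2 5-13 9-14 14-14 37-24 48-27 20-6 6 0 2 3 3 10 6 7 3 13 6 15 11 8 10 13 13 10 6 0 15-4 5-8 7-19 5-6 6-4"/><path d="M96 205l3 0 4-2 31-26 21-6 18-6 45-22 0-4-13-6 0-4 4-4 6 0 7 3 7 5 8 0 2-23-4-7-14-8-10 1-17-5-9 3-40 5-34 1-9 3-8 7-5 7-4 13-4 3-6-3-4-16-4-7-8-9-1 11 0 14-4 30 4 14 3 4 5 0 5 4-2-19 1-3 3 0 11 32 2 10z"/><path d="M165 153l-7-2-5-4-2-4 2-2 5-3 25-6 8 0 5 2 0 3-2 4-7 6-12 5z"/><path d="M514 58l2 0-3-3-3 0z"/><path d="M198 41l5 1 4-3-24-20-1 6 4 7z"/><path d="M283 17l9 10 4 11-12 39-7 6-3 7 13 9 10 6 10 3 4-1 4-4 27-5 29-9 32 3 18 4 18-8 16-2 1-1-4-7-3-12-13-15-3-8 2-2 8 0 10-2-2-5-10-10-6 0-8 2-6-5-12-2-4-2"/><path d="M401 17l-30 5-9 6-8 9-8 4-7-2-12-8-12-1-8-13"/></g><g data-elev="1600"><path d="M263 309l6 0 6-4 2-3 1-7-12 1-11 6-1 3z"/><path d="M312 87l5 1 21-7 5-7-2-7-2-2-5 1-4-2-7 1-16 18z"/></g>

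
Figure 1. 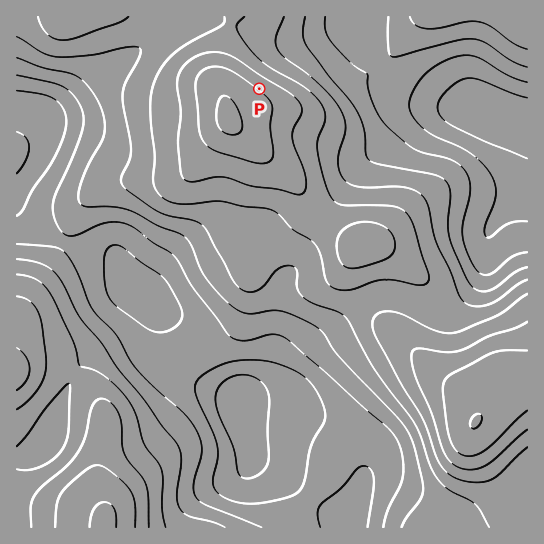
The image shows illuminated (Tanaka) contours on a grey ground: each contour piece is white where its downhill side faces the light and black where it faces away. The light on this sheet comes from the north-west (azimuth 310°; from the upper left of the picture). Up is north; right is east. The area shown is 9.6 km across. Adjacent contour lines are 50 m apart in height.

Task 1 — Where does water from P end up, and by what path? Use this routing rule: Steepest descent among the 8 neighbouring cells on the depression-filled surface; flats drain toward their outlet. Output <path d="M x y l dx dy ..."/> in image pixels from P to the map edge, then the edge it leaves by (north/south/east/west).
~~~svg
<path d="M259 89l48-48 11-3 4-3 11-2 1-2 4 0 9-4 3 0 8-6 1 0 0-4"/>
exit: north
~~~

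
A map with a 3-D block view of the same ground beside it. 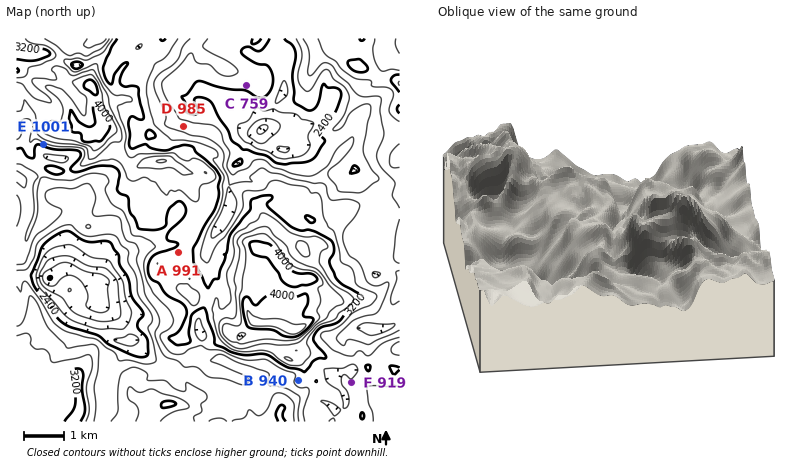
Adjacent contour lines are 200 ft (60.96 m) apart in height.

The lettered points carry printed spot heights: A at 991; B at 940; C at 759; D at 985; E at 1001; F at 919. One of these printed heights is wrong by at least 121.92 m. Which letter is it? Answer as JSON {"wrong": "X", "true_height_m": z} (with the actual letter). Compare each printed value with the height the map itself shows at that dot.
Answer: {"wrong": "D", "true_height_m": 832}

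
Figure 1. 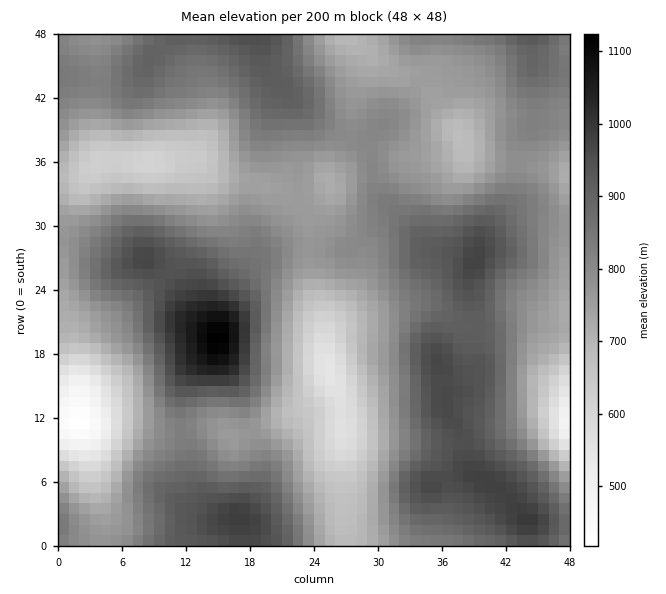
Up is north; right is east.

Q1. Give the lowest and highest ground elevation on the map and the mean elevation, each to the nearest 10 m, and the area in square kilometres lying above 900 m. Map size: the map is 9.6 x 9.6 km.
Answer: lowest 410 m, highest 1130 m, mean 800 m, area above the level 19.8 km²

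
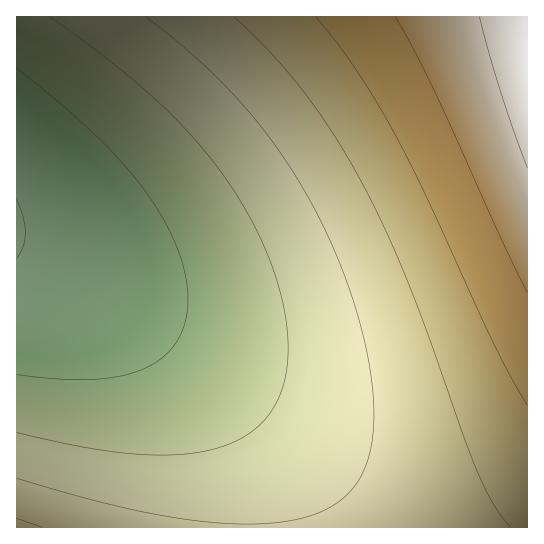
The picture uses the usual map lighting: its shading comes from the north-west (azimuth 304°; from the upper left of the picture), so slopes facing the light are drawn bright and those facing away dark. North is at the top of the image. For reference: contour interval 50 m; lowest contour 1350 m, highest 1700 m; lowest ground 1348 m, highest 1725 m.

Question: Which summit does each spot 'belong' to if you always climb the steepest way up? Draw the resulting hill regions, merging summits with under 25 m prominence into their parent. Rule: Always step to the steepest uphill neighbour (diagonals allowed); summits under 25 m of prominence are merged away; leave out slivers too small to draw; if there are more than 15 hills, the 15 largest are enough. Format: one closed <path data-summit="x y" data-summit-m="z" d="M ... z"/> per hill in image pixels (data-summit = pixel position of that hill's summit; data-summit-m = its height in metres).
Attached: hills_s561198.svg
<path data-summit="527 23" data-summit-m="1725" d="M527 16l-511 1 0 232 45 23 52 33 40 32 43 45 25 36 19 39 9 34 4 37 275-1z"/><path data-summit="17 527" data-summit-m="1562" d="M18 249l-2 1 0 277 235 1 0-29-11-42-19-39-25-36-43-45-40-32-52-33z"/>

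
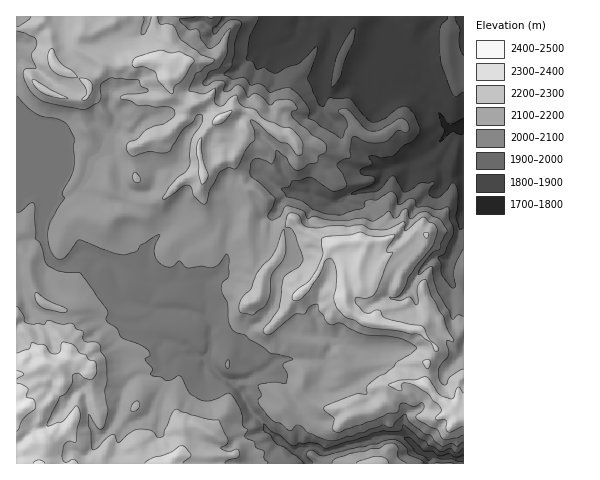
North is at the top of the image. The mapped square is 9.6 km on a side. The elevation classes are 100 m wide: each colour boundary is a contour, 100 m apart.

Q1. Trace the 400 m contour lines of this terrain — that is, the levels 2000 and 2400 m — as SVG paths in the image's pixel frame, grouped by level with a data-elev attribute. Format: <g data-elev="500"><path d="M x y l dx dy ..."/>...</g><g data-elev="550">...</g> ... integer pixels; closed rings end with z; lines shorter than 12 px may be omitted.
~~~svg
<g data-elev="2000"><path d="M303 463l-6-7-12-8-9-5-5-8-7-4 0-7 7 7 9 4 13 11 6-3 5 1 5-2 9 2 9 4 48-15 8-2 17 0 4-6 15 13 7 3 2 4 7 3 5 3 11-3 4 5 3 0 5-5"/><path d="M424 463l-3-3-13-6-1-6-5-5-10-4-67 17-5-1-7-4-4-1-2 3-1 2 7 8"/><path d="M454 463l-17-1-2 1"/><path d="M463 249l-6 11-3 9 0 7 1 10-2 2-11-12-1-12-3-6 7-5 8-19 0-7-4-9-1-11-11 3-11-4-9 1-2-7-3-2-14 6-2-9-5-4-14 9-11 1-2 6-2 1-20 7-5 0-12-1-12-5-11-8-16-5-5-7 1-1 6-1 5-6 7-1 8-3 5 1 20 13 10-2 4-3 0-3-10-18 5-5 8-3 0-7 3-13 3 0 14 6 14-1 5-2 9-10 9 2 2-3 0-4-4-5-5-2-19 12-11 1-6-4-16-17-6-1-3 1-1 2 7 6 3 7-5 12-2 1-33-20 2-7-3-6-8-10-8-7-8 0-13 4-9-8-11 1-6-7-12 1-8-4 8-9 3-24 7-18-2-3-3-1-8 0-15 14-2-6 5-3 5-8"/></g><g data-elev="2400"><path d="M45 463l-6-3-6 3"/><path d="M17 431l6-12 11-9 2-4-2-7-7-2 1-7-1-2-10-5"/><path d="M17 379l7-5-7-3"/></g>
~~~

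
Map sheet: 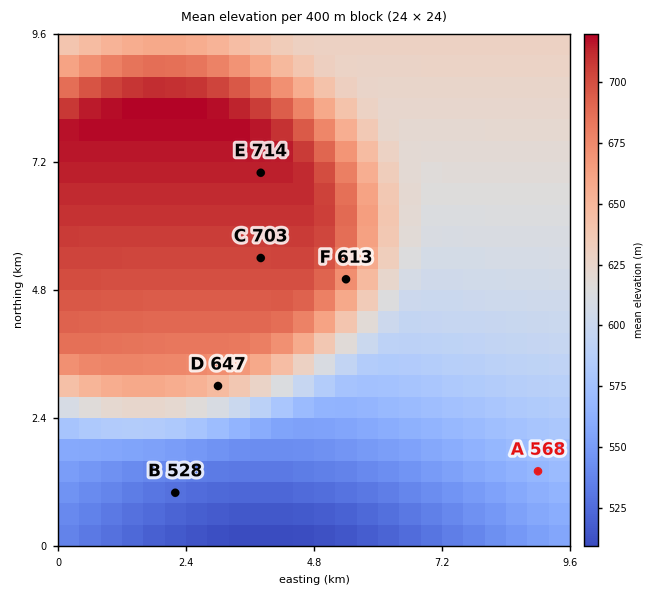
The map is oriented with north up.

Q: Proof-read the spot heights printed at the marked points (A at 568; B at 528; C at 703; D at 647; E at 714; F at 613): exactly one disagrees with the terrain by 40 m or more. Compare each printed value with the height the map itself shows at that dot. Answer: F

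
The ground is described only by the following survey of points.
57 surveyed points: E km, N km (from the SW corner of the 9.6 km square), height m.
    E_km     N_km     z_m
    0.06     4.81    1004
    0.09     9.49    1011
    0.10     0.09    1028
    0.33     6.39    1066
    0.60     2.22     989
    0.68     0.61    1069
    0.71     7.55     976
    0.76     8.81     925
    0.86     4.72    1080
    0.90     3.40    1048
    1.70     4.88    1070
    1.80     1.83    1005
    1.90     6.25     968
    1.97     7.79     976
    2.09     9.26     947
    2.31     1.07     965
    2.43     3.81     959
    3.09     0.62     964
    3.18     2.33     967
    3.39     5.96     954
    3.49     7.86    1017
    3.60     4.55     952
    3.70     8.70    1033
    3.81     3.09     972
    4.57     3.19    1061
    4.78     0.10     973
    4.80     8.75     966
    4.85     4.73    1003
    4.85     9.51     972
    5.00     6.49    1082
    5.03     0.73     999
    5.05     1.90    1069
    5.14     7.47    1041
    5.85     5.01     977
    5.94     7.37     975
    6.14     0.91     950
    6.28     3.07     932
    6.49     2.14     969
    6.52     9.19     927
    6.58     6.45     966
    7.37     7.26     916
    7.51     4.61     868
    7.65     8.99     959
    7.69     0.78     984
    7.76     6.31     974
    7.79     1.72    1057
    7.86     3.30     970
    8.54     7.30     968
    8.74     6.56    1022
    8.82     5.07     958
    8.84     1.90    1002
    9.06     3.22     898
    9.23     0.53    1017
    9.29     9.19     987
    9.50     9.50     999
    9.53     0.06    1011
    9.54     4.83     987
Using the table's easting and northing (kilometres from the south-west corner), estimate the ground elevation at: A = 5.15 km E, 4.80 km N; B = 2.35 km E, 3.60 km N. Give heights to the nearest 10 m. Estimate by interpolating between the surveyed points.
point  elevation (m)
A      1000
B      950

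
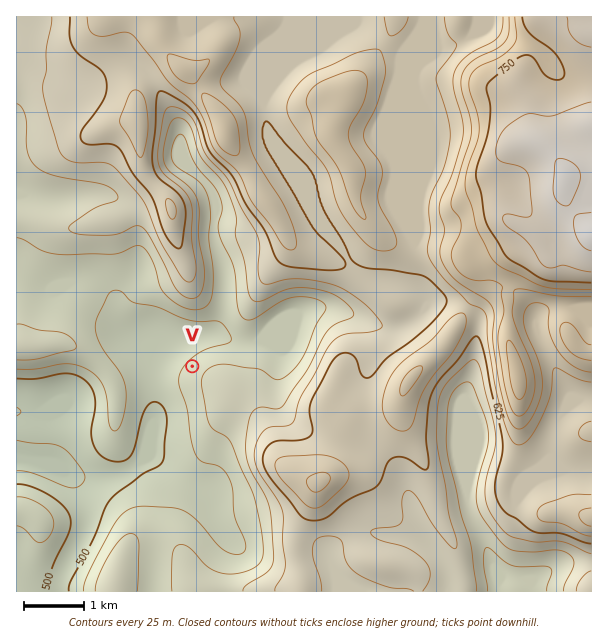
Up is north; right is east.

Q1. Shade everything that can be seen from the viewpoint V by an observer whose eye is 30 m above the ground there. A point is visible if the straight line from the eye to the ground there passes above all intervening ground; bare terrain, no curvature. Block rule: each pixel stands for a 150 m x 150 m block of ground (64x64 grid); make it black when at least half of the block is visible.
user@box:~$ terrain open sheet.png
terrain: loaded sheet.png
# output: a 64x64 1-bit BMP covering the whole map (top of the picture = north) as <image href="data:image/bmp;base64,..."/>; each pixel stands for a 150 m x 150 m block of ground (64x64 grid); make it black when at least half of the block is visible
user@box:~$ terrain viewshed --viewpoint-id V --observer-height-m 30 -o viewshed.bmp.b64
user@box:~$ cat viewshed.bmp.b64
<image width="64" height="64" href="data:image/bmp;base64,Qk0+AgAAAAAAAD4AAAAoAAAAQAAAAEAAAAABAAEAAAAAAAACAAATCwAAEwsAAAIAAAAAAAAA////AAAAAAD8Hh//AAAAAH8+f/8AAAAAP/5//wAAAAAf/n/+AAAAAB/+f/4AAAAAH////gAAAAAf///+AAAAAB///7wAAAAAf///OAAAAAD///4wAAAAAP///AAAAAAA4H/4AAAAAACAP/gAAAAAAAAP8HnAAAAAAA/4f+AAAAAAH/h/4AAAAAAf+H/AAAAAAB/4f8AAAAAAH/x/wAAAAAAf/H/AAAAAAB/+P8AAAAAAH/83wAAAAAAf/wfgIAAAAD//I+AgAADgf//j4BABAPj//+PwCAIA////4/AAAgD/////8AAGAG/////wAQYAx/////ABhgDn/////+GGAPf/////wc4A8/////+A/AD///n//wD8AP/8+f/8AfH///zx//gDw/H//eH/wOfH4P//4f4Bx4fA///B/AODj4D//8H8AwP/gMH/wfwCAf4AAB5A+AYB/AAABgHwAAH4AAAGAeAAAPgAAA4B4AAAeAAAHgHAAAB4AAA+AcAAADgAB/wDgAAAPgAH8AOAAAAfwAPwBwAAAB6AAPAGAAAADAAAMAYAAAAMAAAABAAAAAQAAAAEAAAAAAAAAAAAAAAAAAAAAAAAAAAAAAAAAAAAAAAAAAAAAAAAAAAAAAAAAAAAAAAAAAAAAAAAAAAAAAAAAAAAAAAAAAAAAAAAAAAAAAAAAAAAAAAAAA=="/>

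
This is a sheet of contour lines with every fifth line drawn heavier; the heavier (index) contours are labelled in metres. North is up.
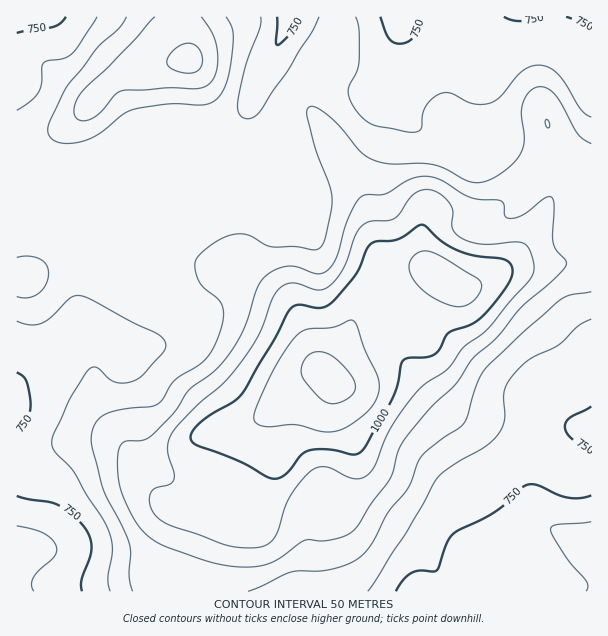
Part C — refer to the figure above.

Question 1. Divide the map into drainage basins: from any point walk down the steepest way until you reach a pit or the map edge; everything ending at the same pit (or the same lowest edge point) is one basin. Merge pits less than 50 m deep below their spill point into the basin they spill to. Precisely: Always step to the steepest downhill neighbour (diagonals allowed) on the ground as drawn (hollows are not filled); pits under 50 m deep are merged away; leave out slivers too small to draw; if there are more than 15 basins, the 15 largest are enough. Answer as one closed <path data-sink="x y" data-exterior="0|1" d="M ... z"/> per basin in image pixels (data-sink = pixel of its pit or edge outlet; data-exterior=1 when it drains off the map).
<path data-sink="591 545" data-exterior="1" d="M591 262l-25 0-23 4-33 2-46 21-18-6-12-11-12-6-17-2-24 1-14 17-11 23-6 22-7 15-15 21-2 8 4 4-13-2-11 5-58 50-8 33-30 61-27-8-2 2-12 41-9 18 0 16 431 1z"/><path data-sink="399 17" data-exterior="1" d="M591 16l-254 1-3 24-8 13-8 9-6 12-5 23 5 13 14 20 14 27 26 42 8 40 5 12 5 6 42 10 20 15 18 6 13-5 29-18 23-26 22-38 10-2 23 8 8-1z"/><path data-sink="17 552" data-exterior="1" d="M165 241l-22 5-33 24-27-12-21-2-33 20-13 2 1 314 142 0 1-17 9-18 12-41 2-2 23 8 6-3 30-66 6-25 22-18 27-26 15-10 14 0-8-11-6-12-5-16-11-23-20-22-39-28-18 3-22-3-14-6z"/><path data-sink="17 17" data-exterior="1" d="M335 151l-30 9-21 10-6 6 0 9-6 18-30 57 2 4 10 10 31 24 9 10 10 19 14 36 8 9 2-9 15-21 7-15 10-30 13-24 11-9 20-1-17-4-8-7-13-52-28-47z"/><path data-sink="288 17" data-exterior="1" d="M336 16l-152 1 2 28 8 35-1 58 9 33 1 22 6-6 13-5 56-2 6-10 21-10 21-8 11 0-11-21-14-20-5-13 5-23 6-12 8-9 8-13 3-12z"/>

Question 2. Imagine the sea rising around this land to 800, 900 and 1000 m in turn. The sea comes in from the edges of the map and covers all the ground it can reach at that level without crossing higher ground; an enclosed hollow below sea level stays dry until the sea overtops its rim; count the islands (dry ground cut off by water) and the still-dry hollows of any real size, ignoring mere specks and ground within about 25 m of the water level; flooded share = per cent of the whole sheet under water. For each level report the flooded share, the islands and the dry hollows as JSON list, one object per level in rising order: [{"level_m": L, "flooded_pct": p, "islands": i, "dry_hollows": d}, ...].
[{"level_m": 800, "flooded_pct": 26, "islands": 0, "dry_hollows": 0}, {"level_m": 900, "flooded_pct": 71, "islands": 1, "dry_hollows": 0}, {"level_m": 1000, "flooded_pct": 89, "islands": 1, "dry_hollows": 0}]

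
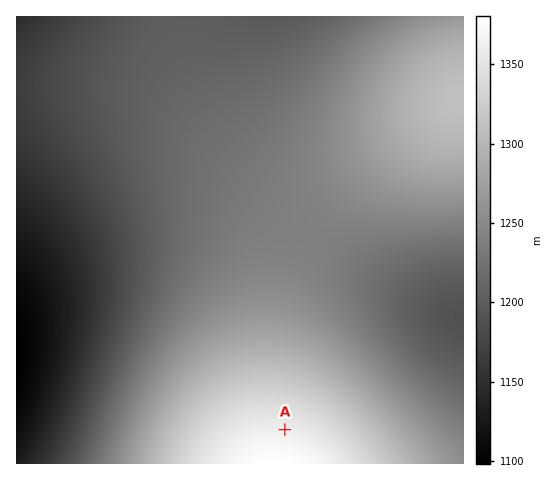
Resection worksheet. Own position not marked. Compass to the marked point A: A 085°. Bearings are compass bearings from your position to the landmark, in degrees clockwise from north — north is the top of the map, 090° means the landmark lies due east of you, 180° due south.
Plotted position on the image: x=115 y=444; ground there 1241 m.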